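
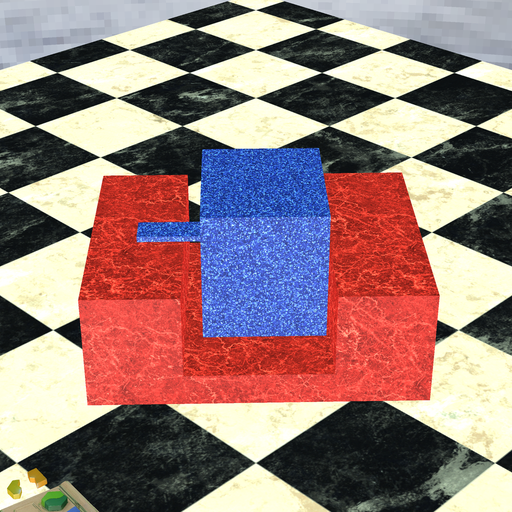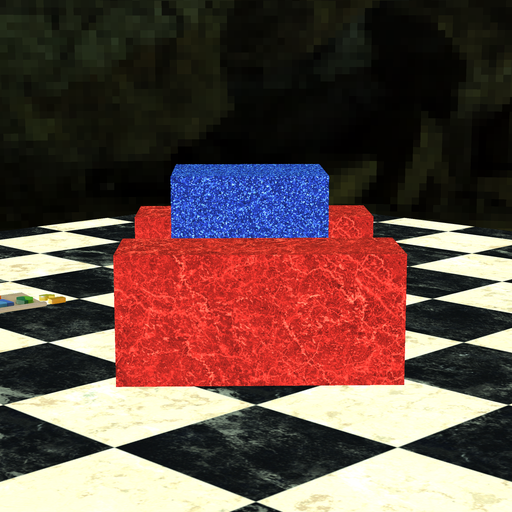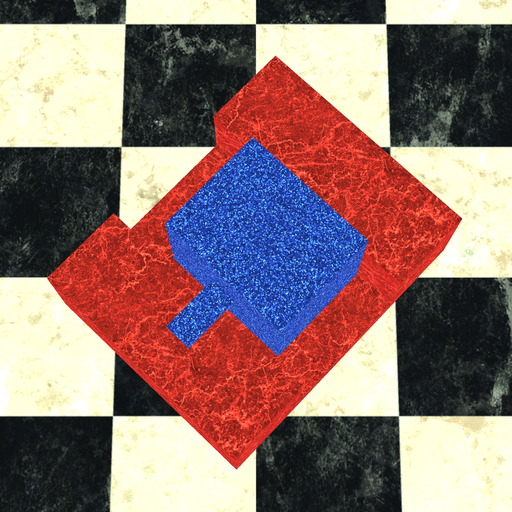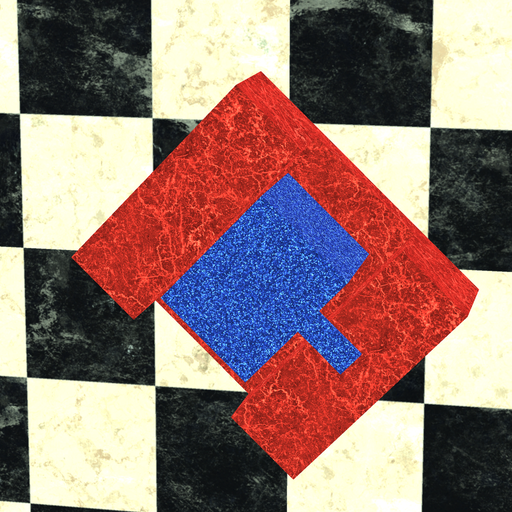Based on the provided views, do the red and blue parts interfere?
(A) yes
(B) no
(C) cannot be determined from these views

(B) no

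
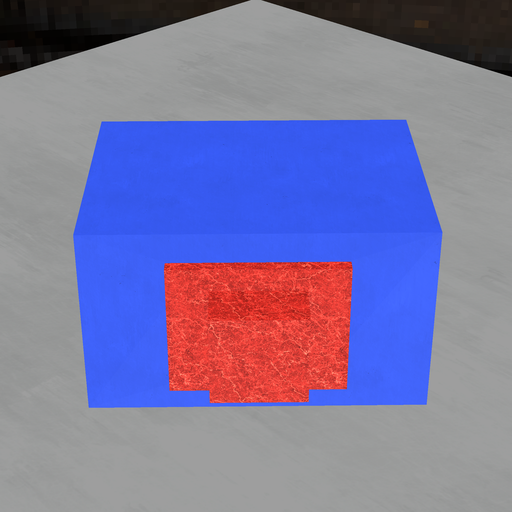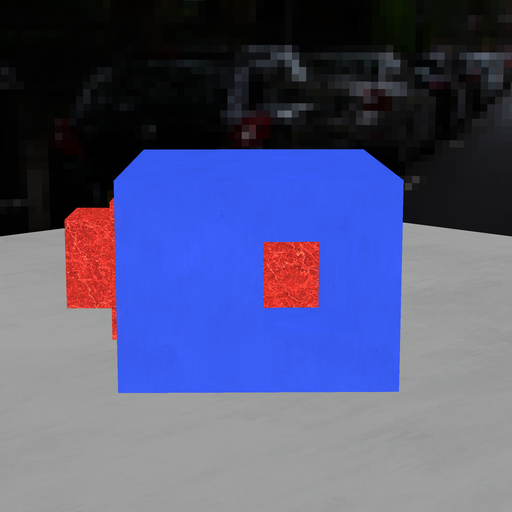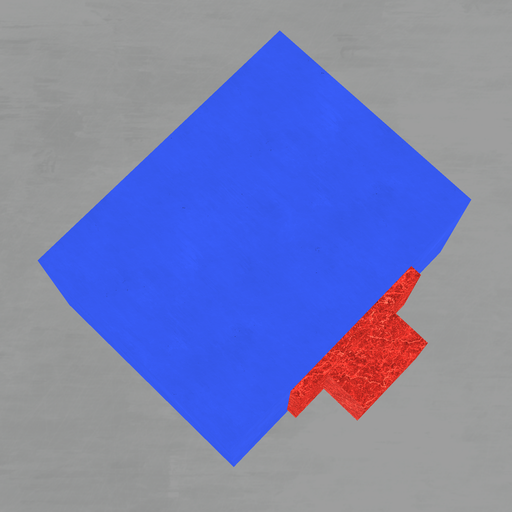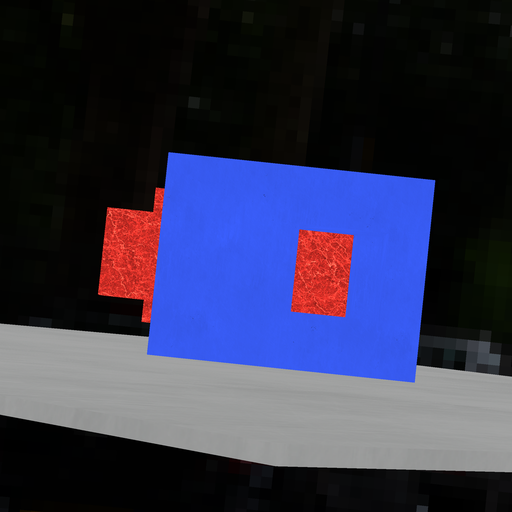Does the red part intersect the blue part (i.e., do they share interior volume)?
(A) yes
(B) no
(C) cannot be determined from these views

(B) no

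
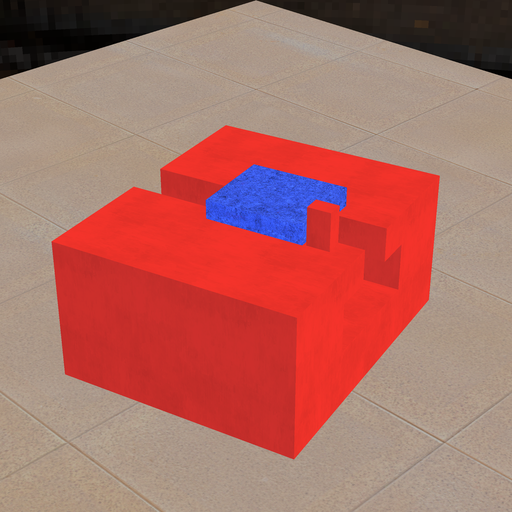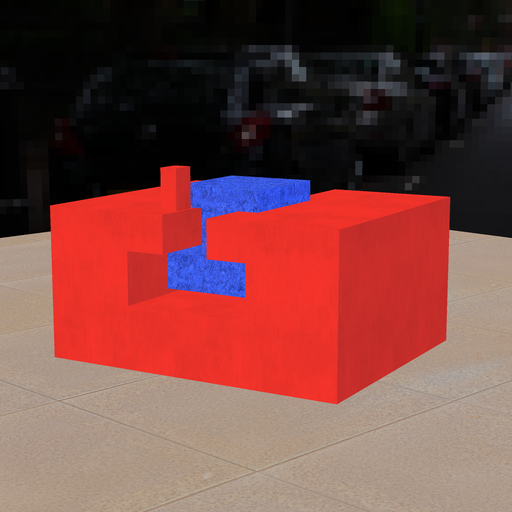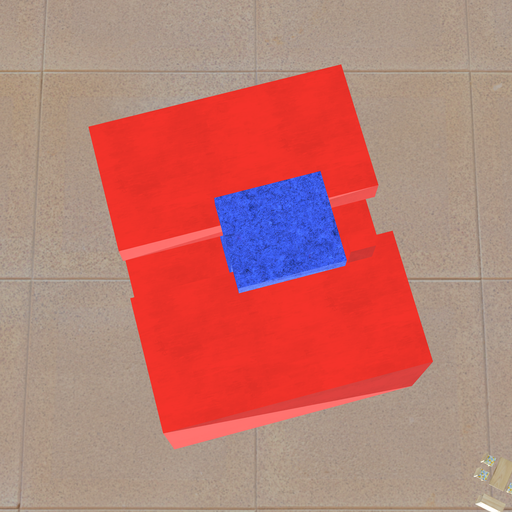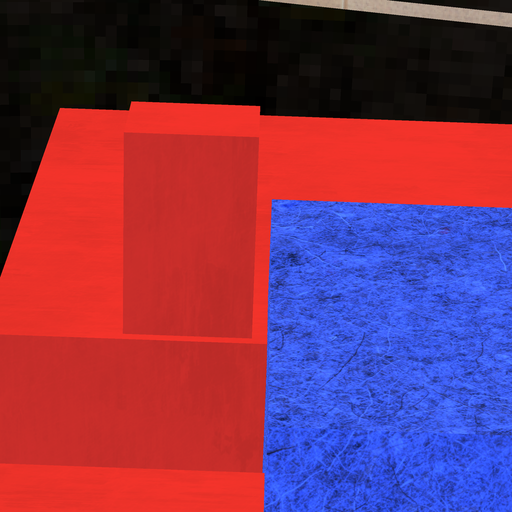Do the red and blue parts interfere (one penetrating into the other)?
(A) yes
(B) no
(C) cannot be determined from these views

(B) no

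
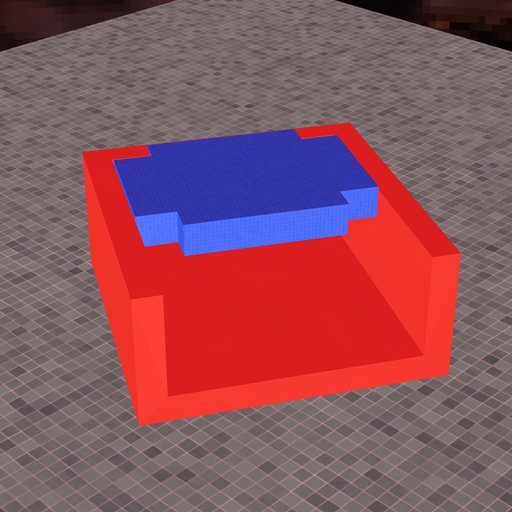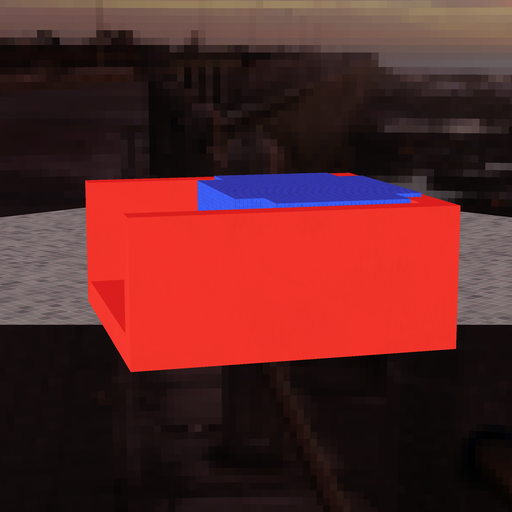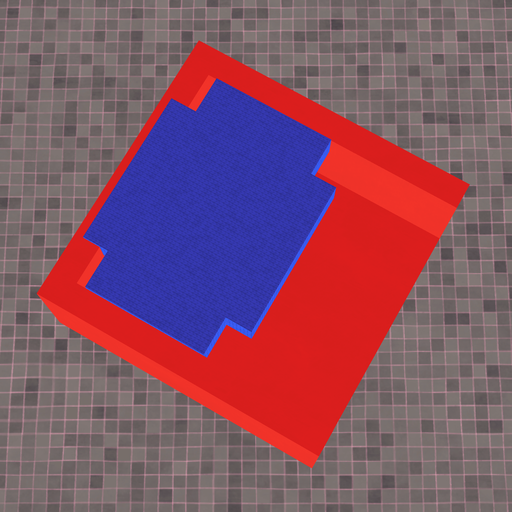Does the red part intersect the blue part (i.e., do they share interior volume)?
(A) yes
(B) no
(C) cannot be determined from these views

(A) yes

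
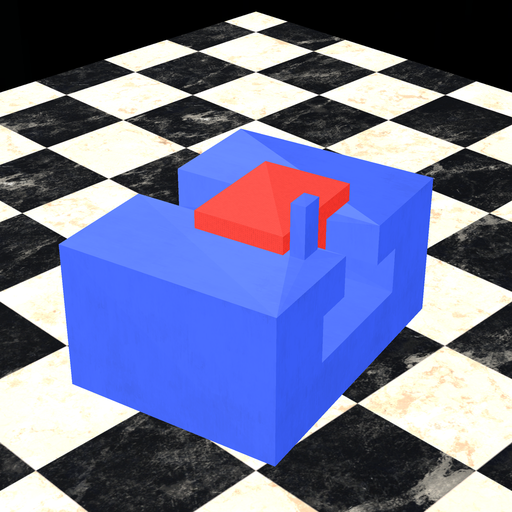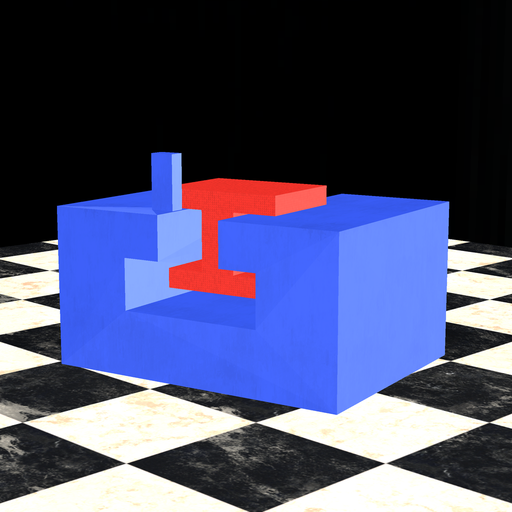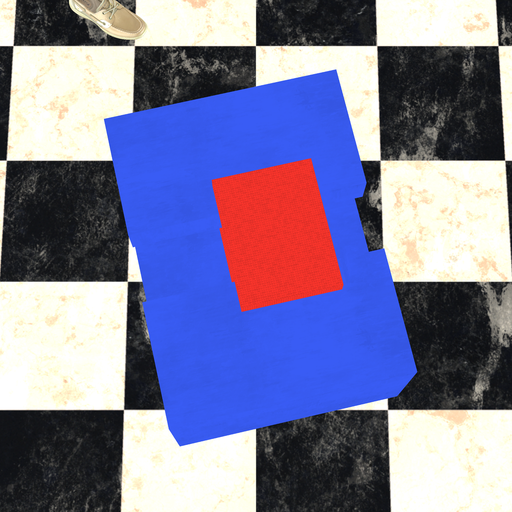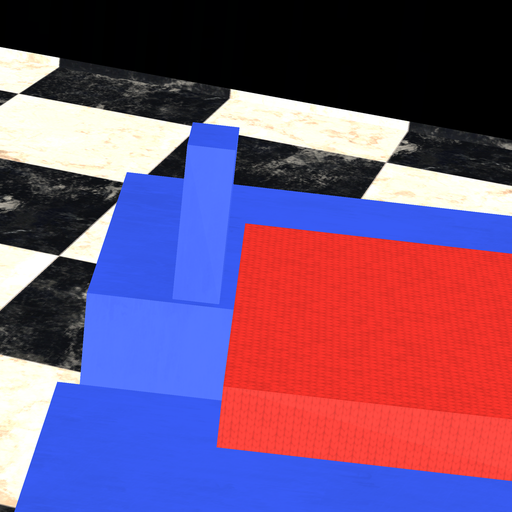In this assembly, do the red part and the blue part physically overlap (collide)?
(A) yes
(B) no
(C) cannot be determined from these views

(B) no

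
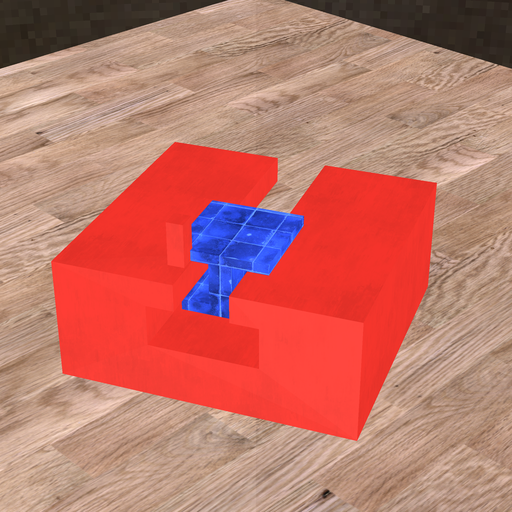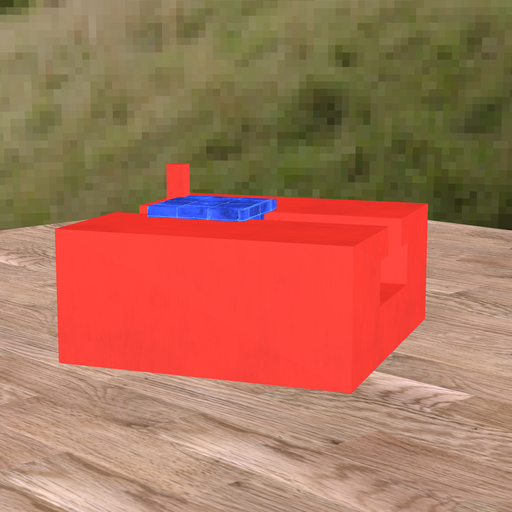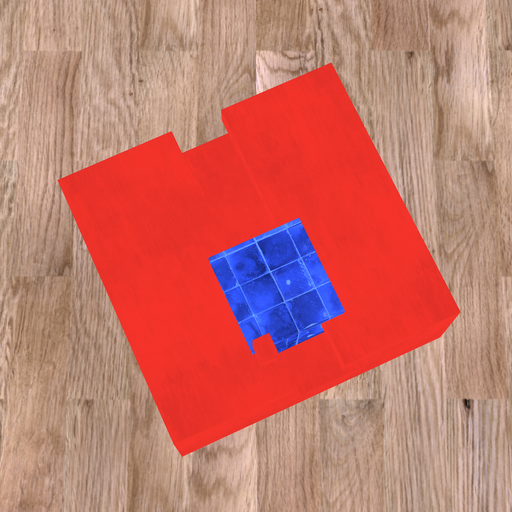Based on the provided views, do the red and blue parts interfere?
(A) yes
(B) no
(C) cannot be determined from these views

(A) yes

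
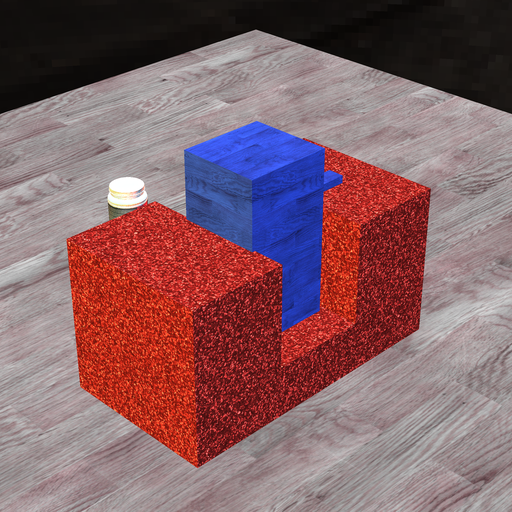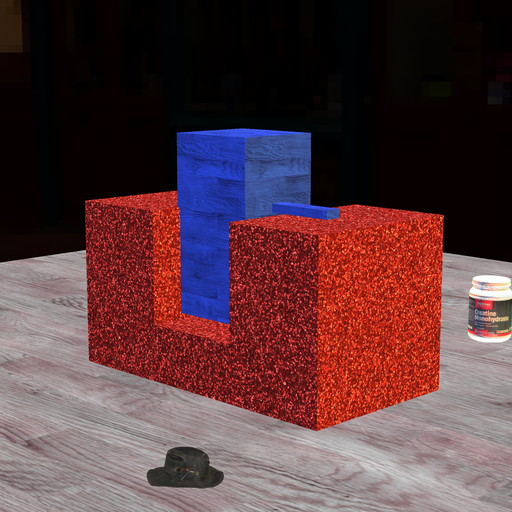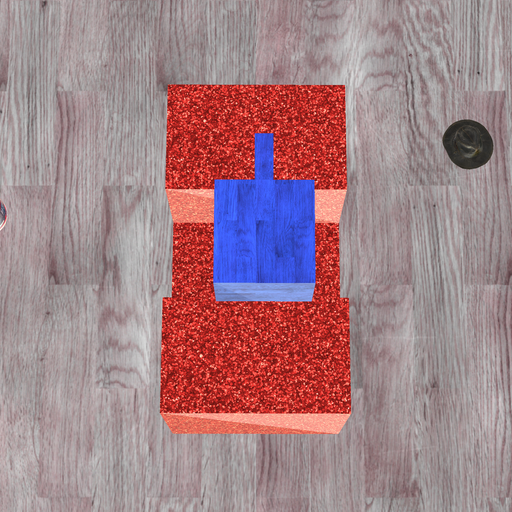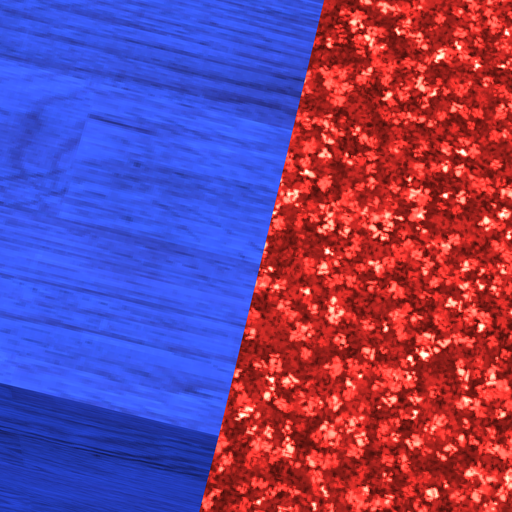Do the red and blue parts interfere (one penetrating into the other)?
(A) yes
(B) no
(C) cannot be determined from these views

(A) yes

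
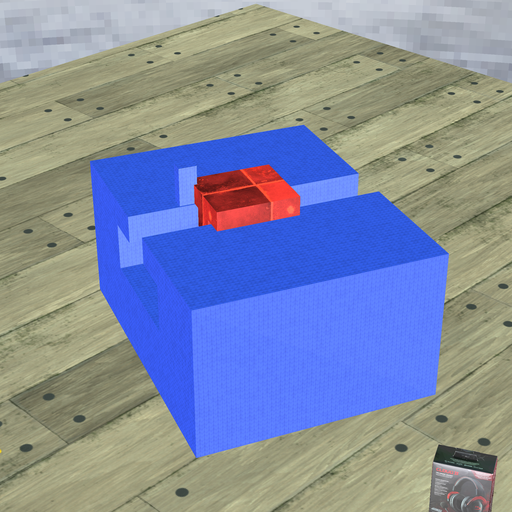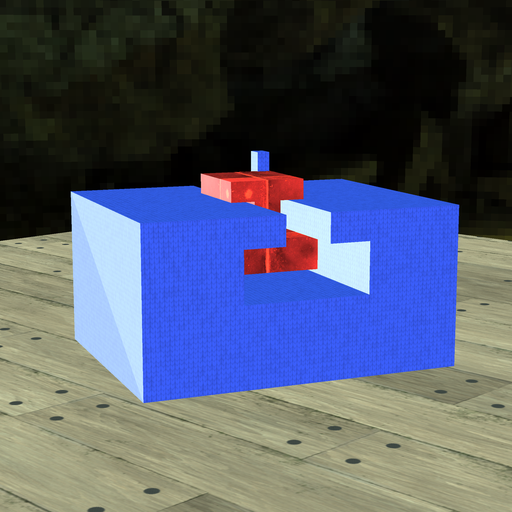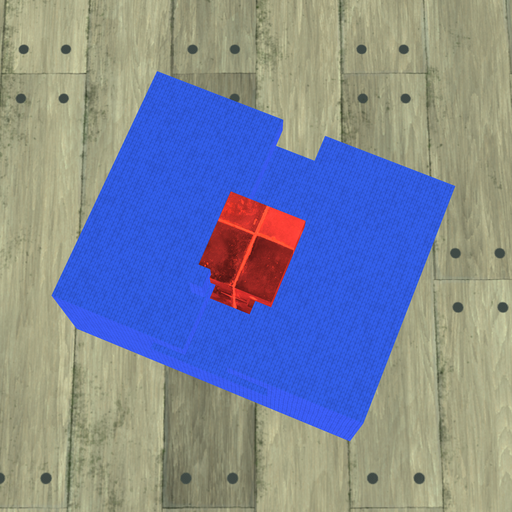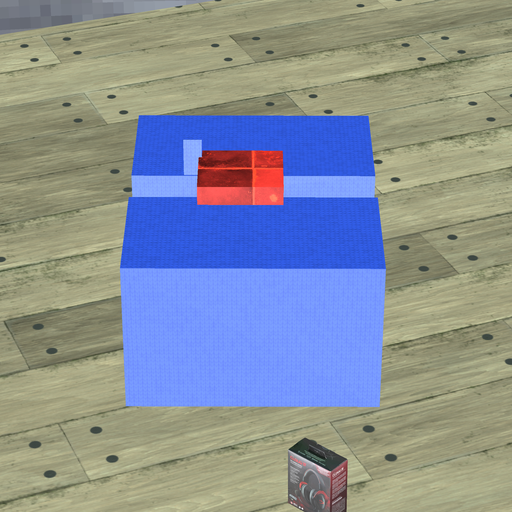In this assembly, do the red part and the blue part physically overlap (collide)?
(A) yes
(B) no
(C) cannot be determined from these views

(A) yes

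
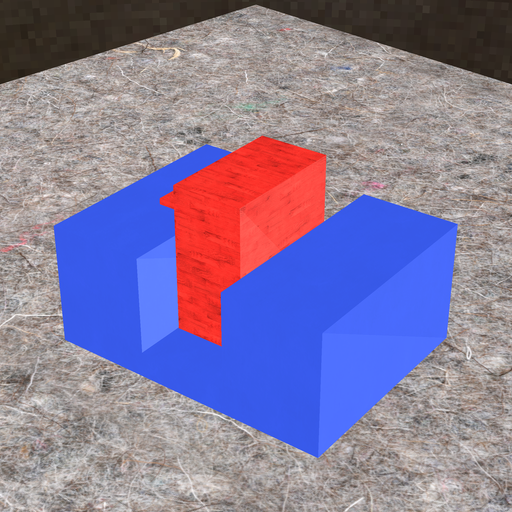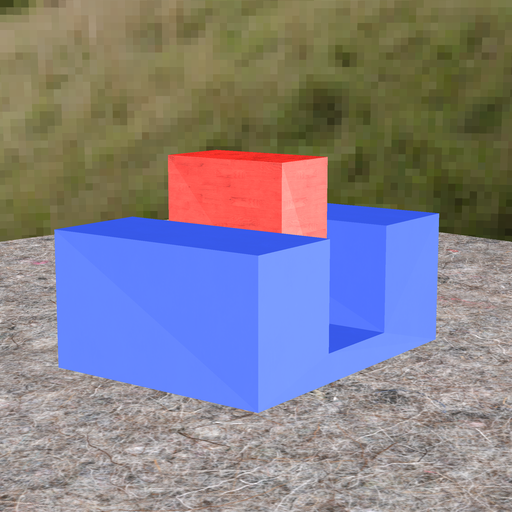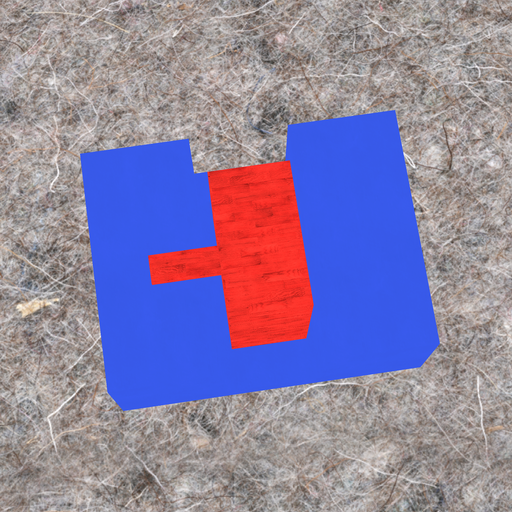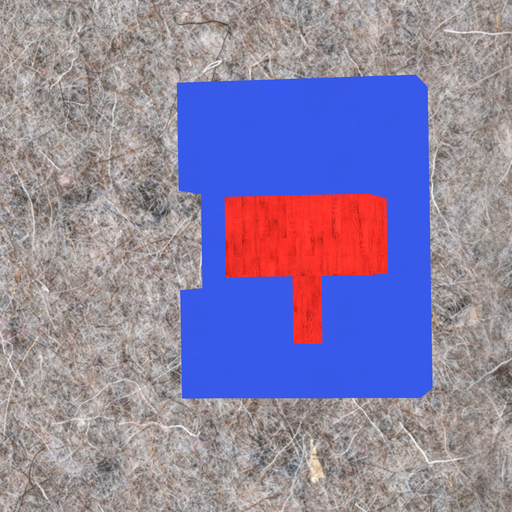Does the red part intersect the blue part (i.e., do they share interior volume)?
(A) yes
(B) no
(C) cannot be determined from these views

(B) no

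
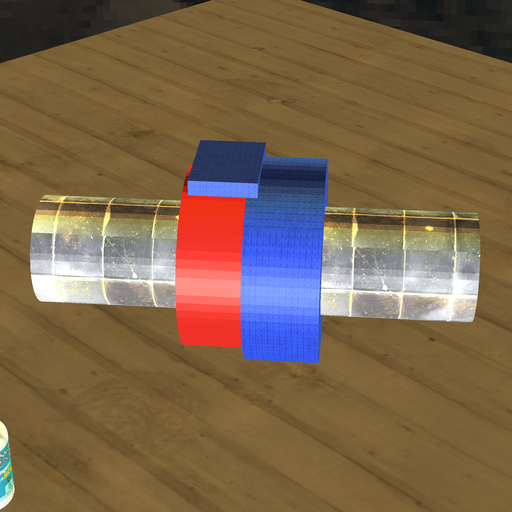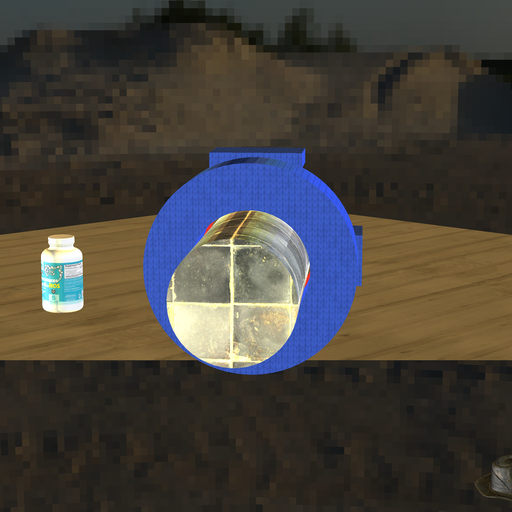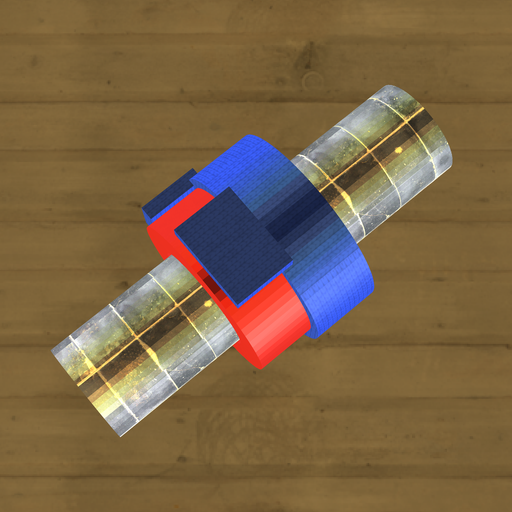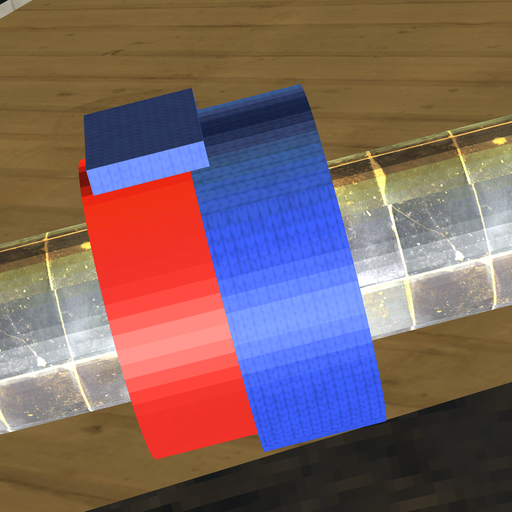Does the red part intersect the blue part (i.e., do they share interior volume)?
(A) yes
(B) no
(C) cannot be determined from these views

(A) yes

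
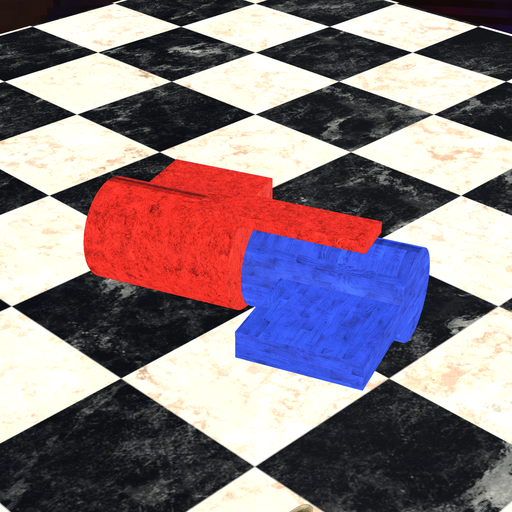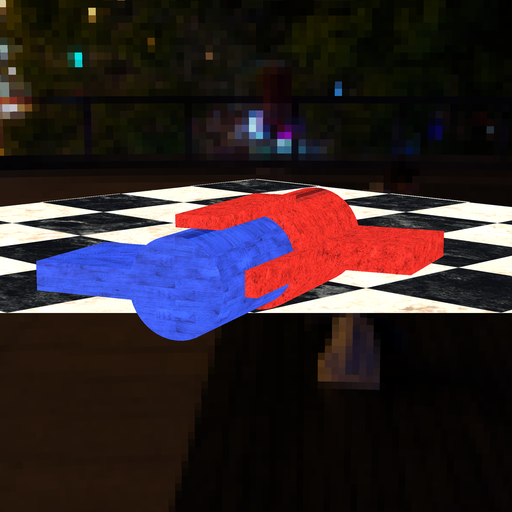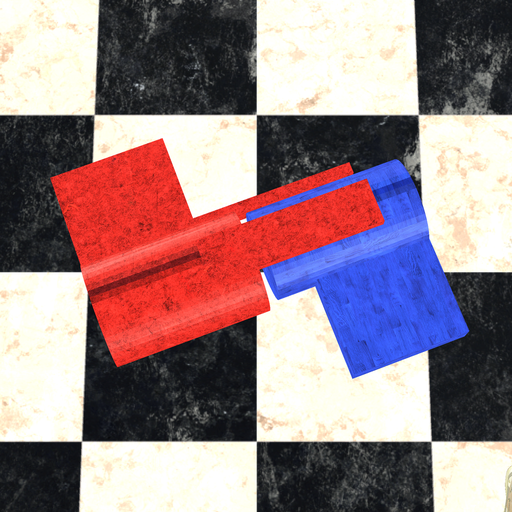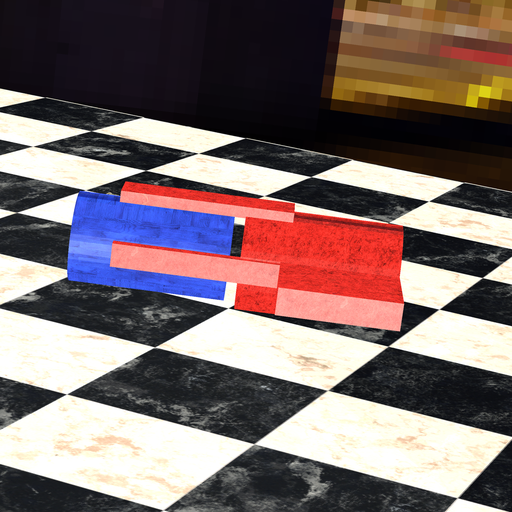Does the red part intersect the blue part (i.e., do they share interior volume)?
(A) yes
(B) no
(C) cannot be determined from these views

(B) no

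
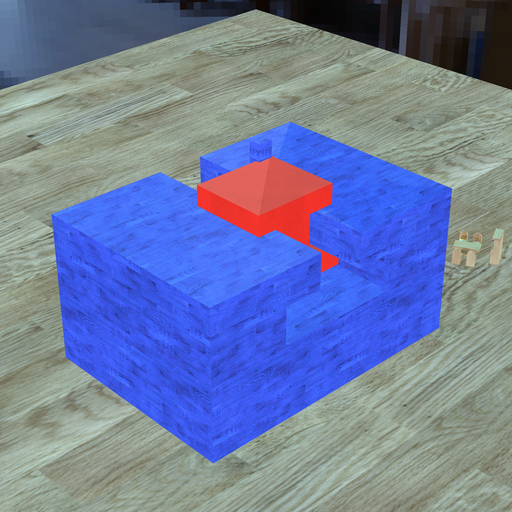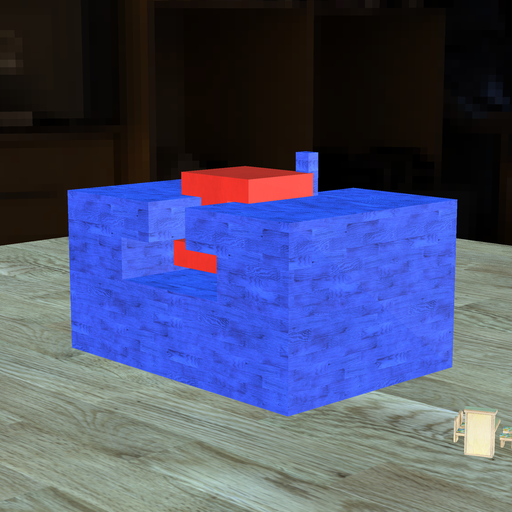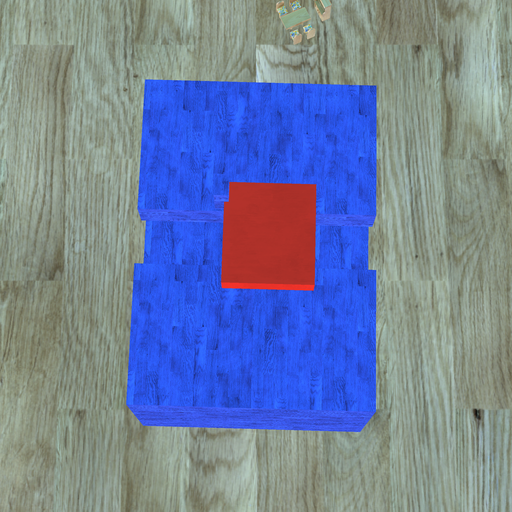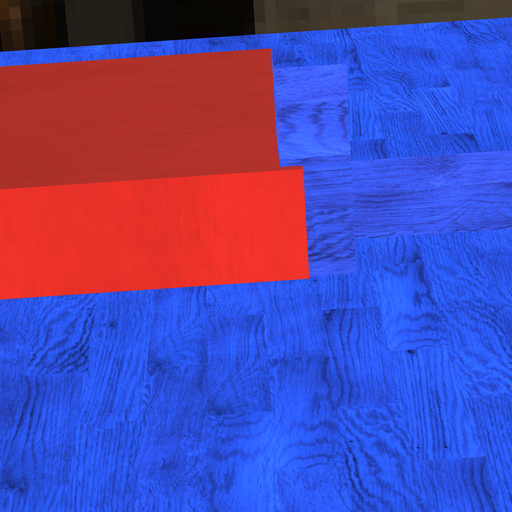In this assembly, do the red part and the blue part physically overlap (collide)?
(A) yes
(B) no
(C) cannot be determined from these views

(A) yes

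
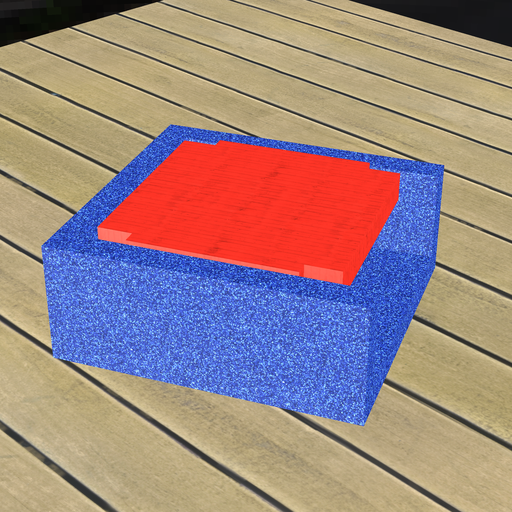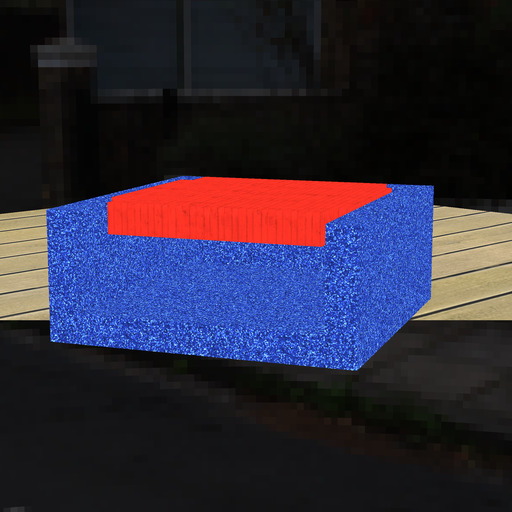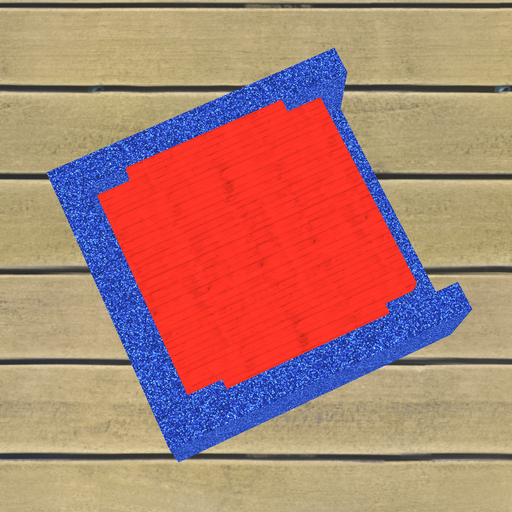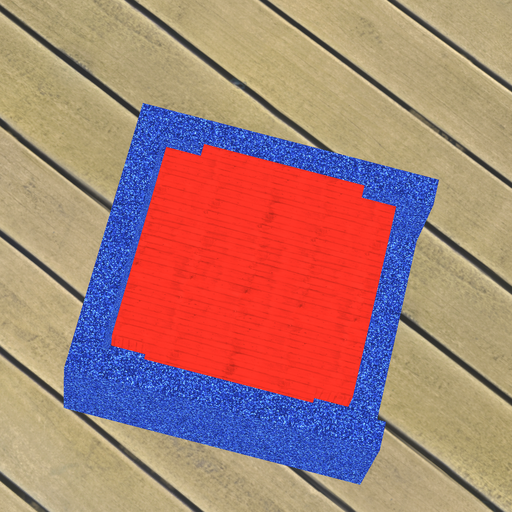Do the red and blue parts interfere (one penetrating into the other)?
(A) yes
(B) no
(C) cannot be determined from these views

(B) no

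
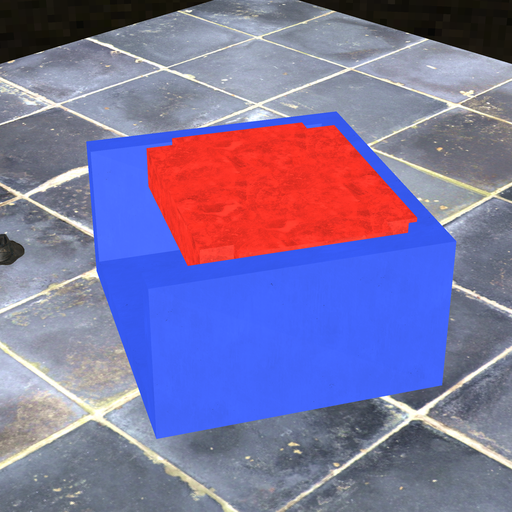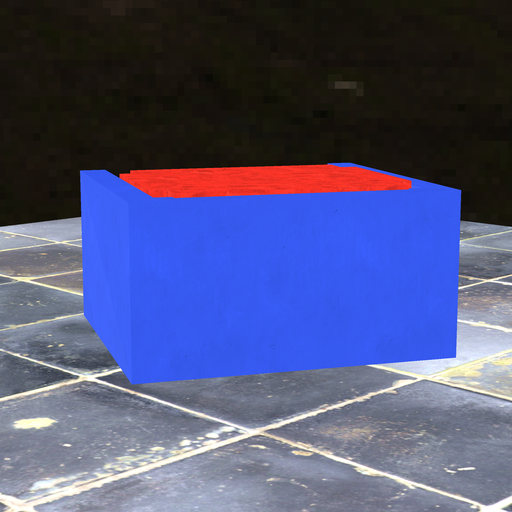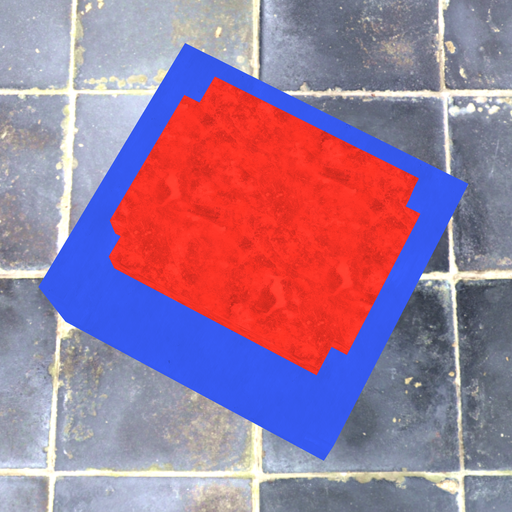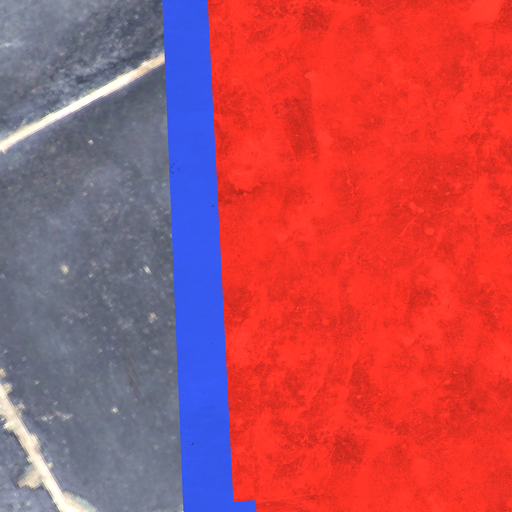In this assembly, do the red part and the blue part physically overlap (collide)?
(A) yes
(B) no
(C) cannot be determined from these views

(A) yes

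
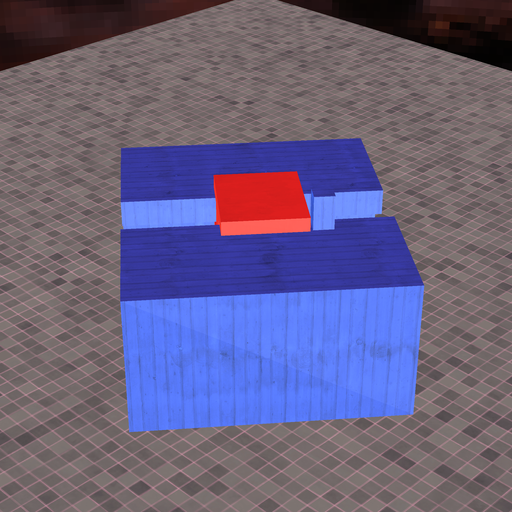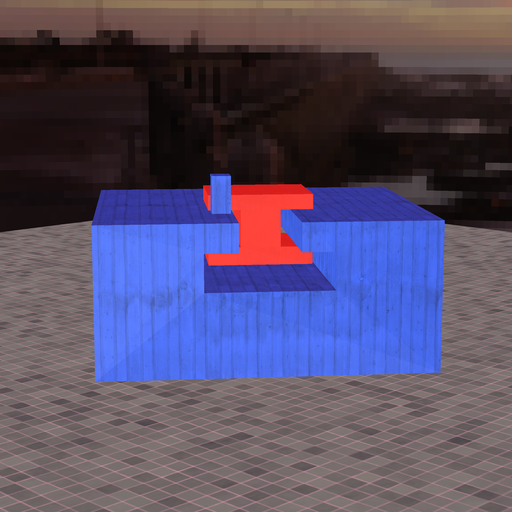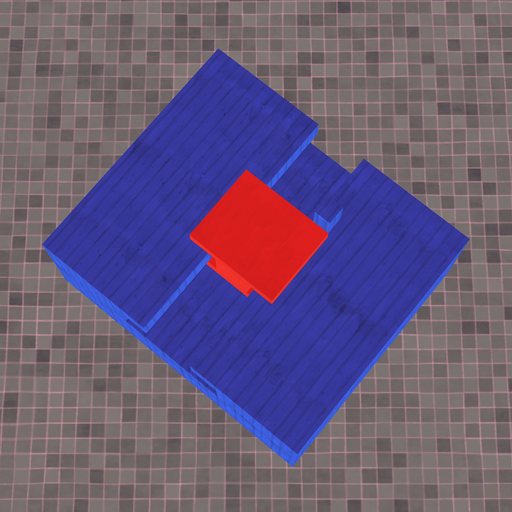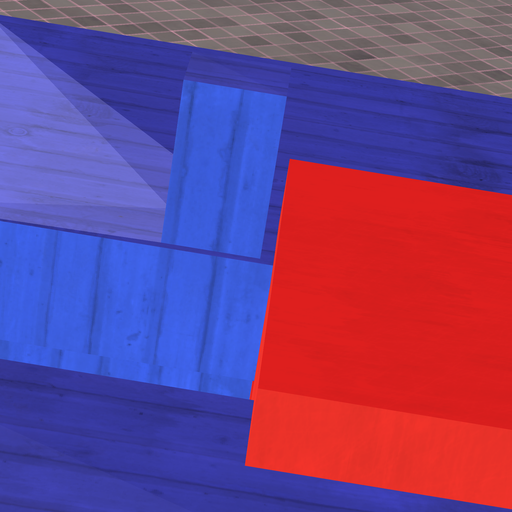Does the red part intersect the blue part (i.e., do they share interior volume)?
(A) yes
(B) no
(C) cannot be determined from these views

(B) no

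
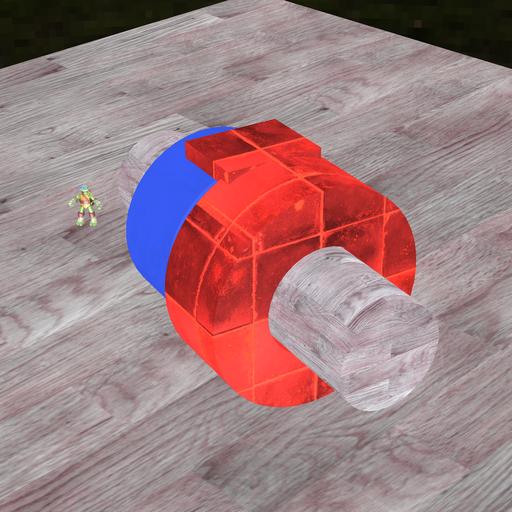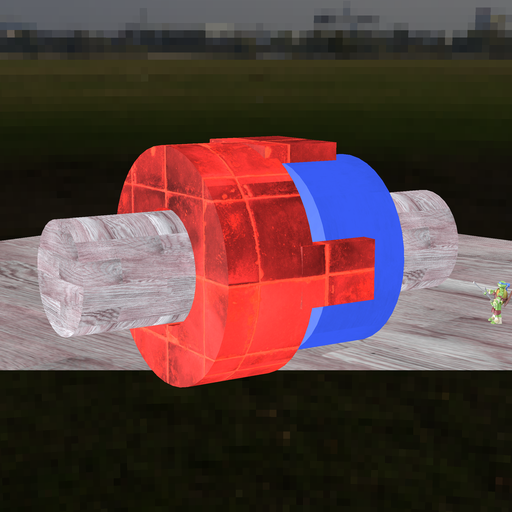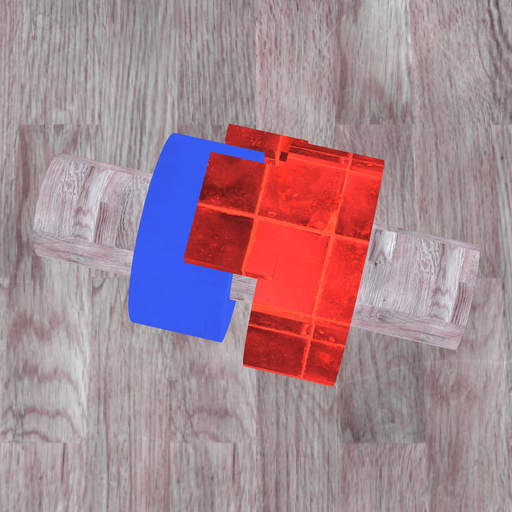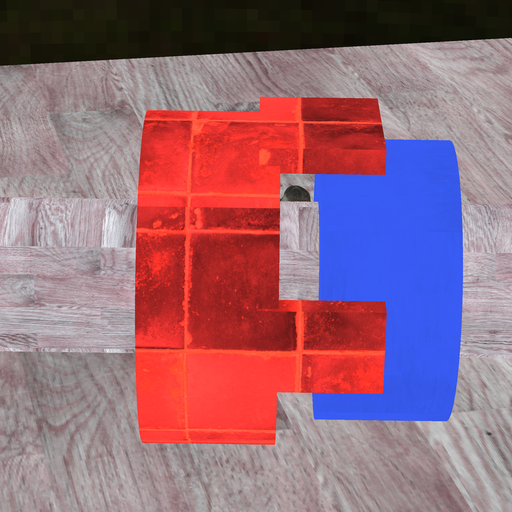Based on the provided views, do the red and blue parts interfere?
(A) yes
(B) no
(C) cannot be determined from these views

(B) no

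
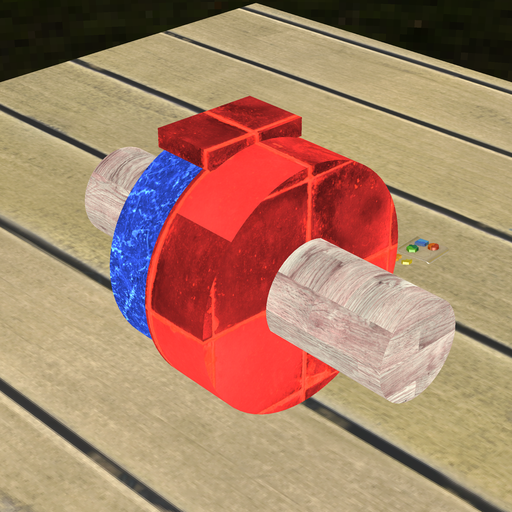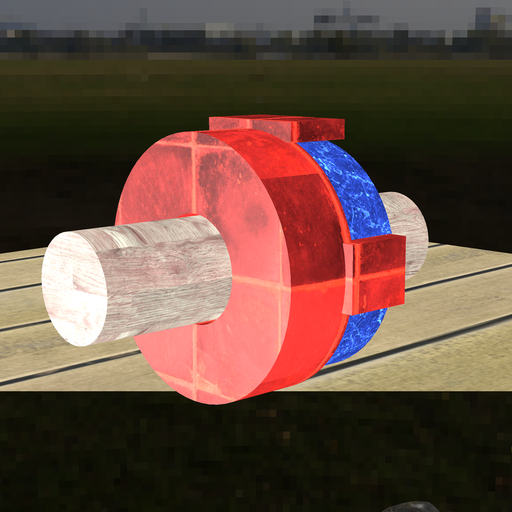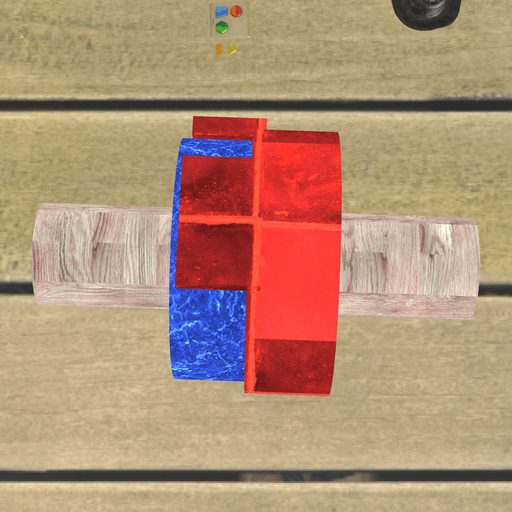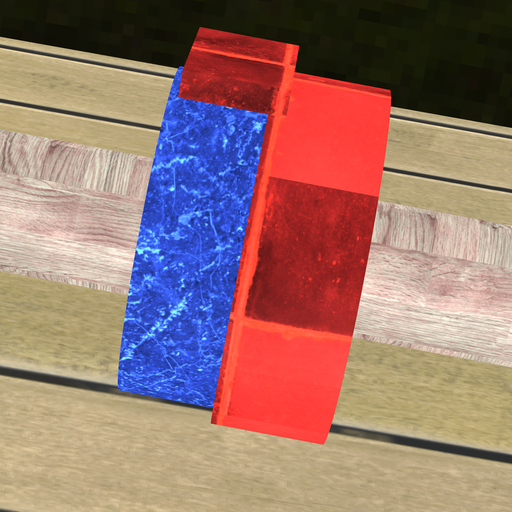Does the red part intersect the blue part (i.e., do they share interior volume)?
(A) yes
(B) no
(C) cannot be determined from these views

(A) yes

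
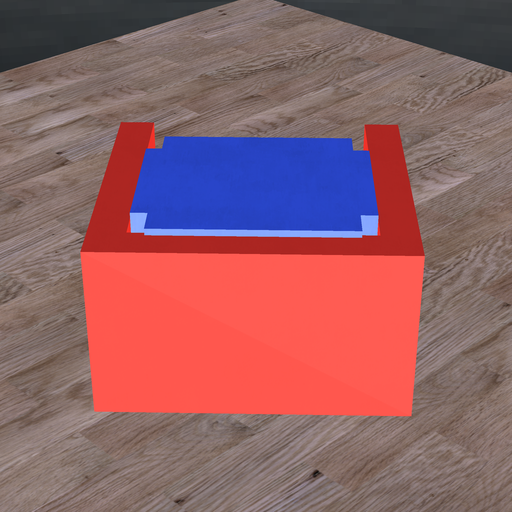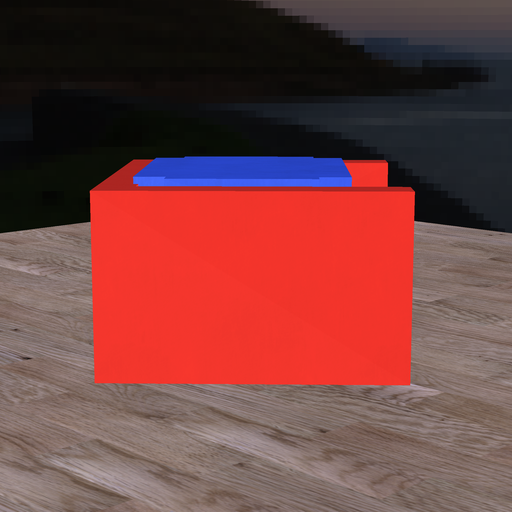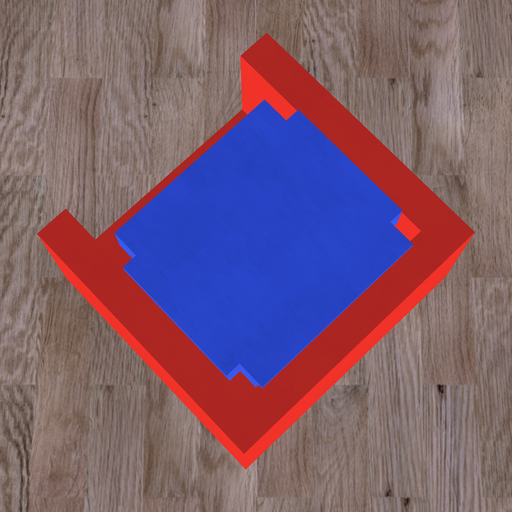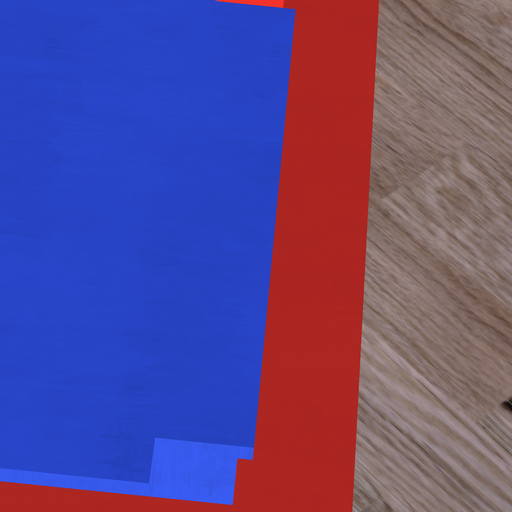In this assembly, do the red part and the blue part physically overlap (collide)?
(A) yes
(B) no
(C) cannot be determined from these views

(A) yes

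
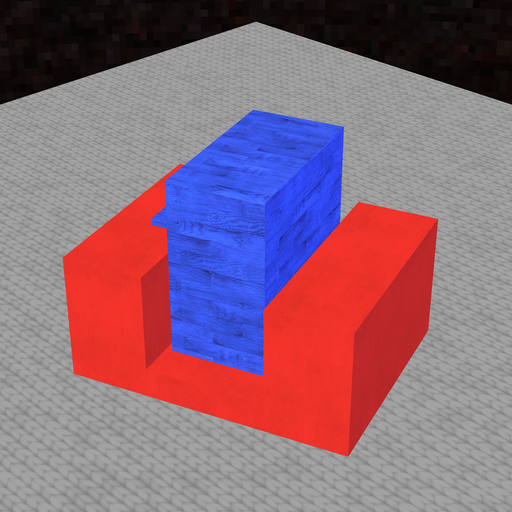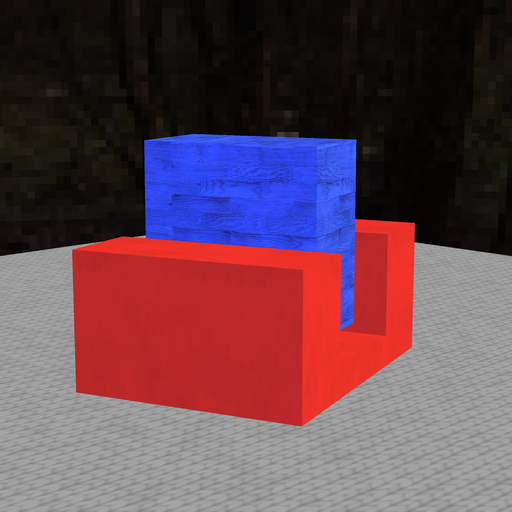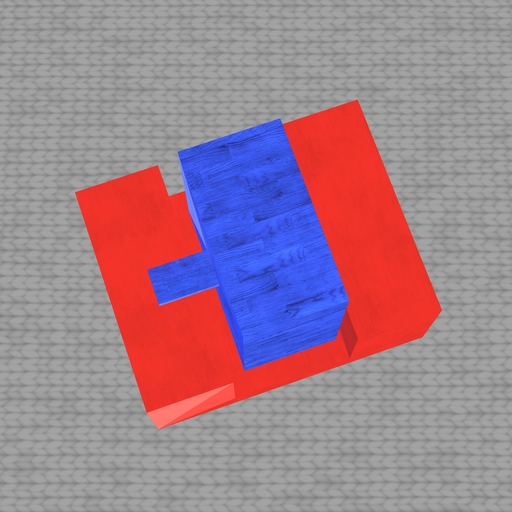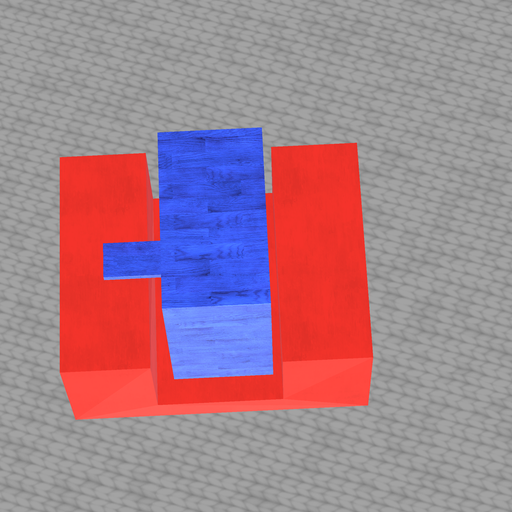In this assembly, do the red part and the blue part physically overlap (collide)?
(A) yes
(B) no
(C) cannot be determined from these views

(B) no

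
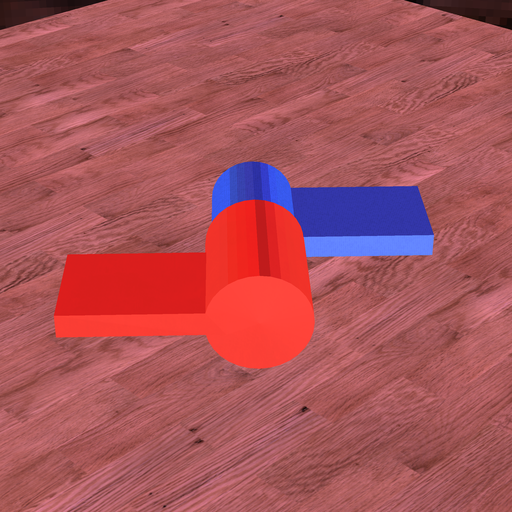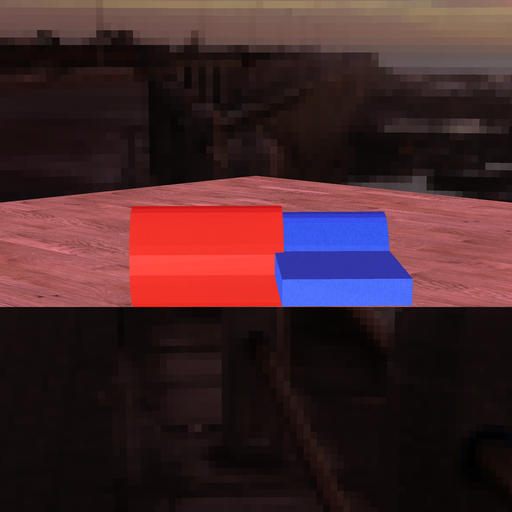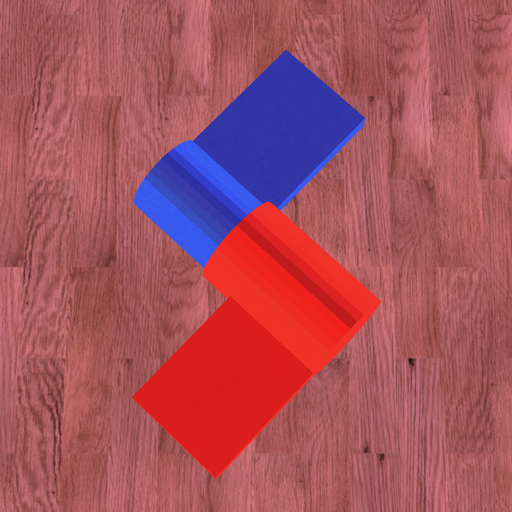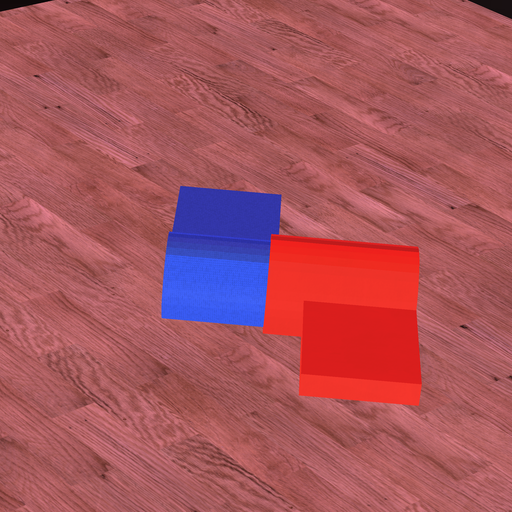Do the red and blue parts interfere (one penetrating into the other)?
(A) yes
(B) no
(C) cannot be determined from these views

(A) yes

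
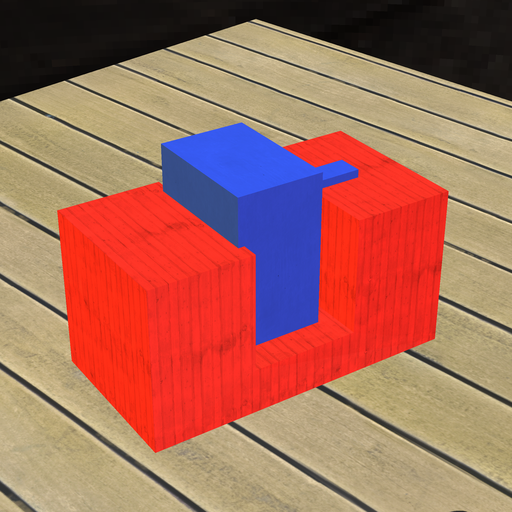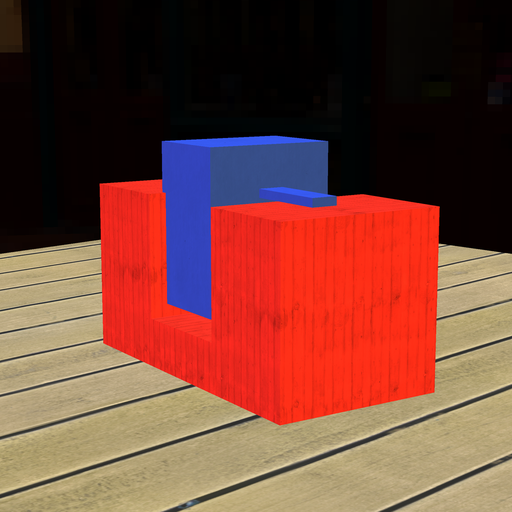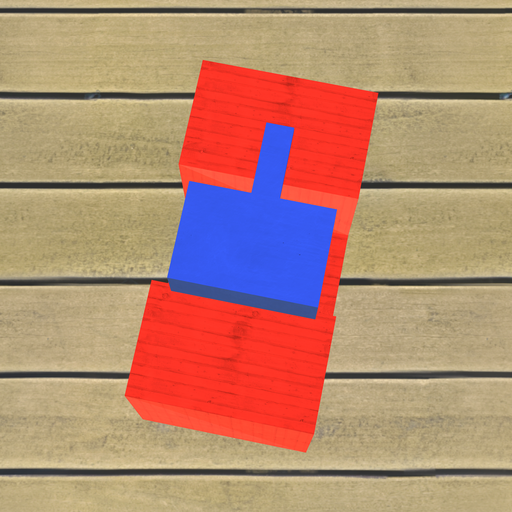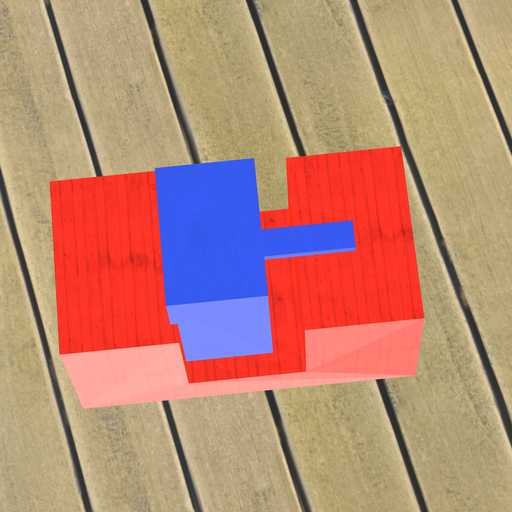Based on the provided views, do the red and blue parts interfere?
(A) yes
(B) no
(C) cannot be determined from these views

(A) yes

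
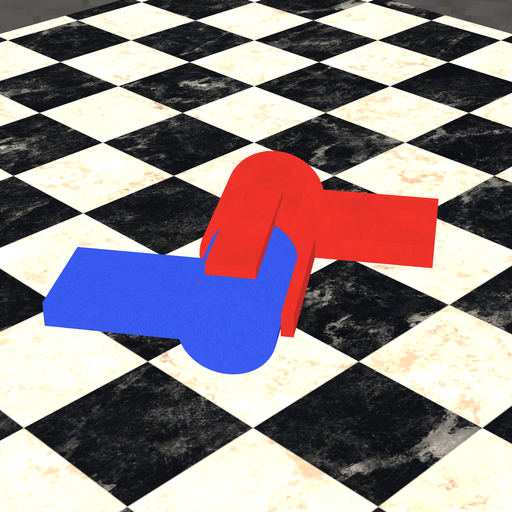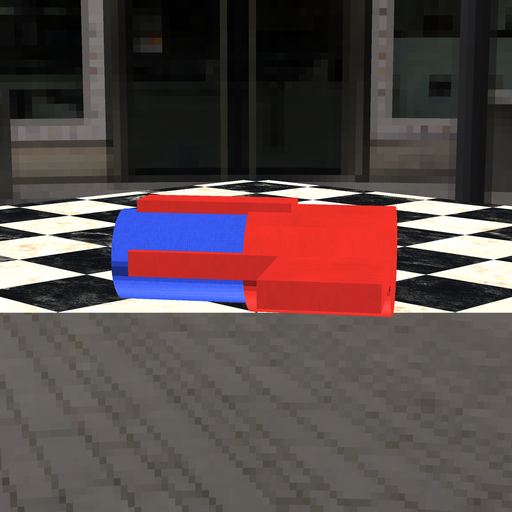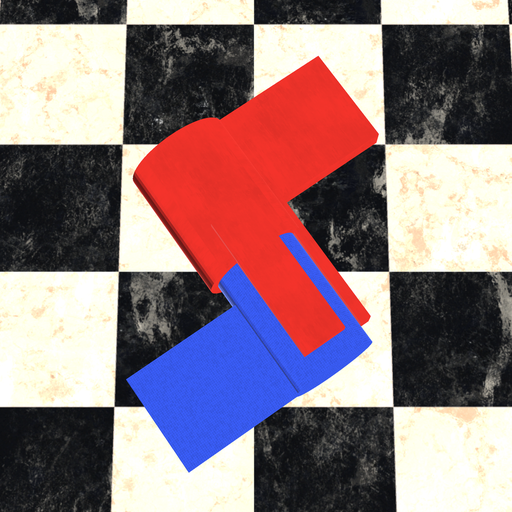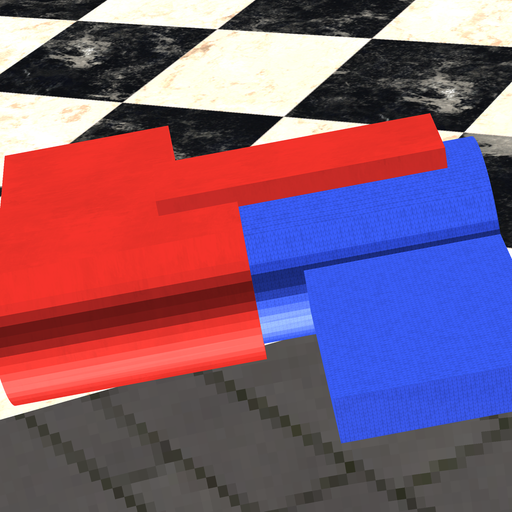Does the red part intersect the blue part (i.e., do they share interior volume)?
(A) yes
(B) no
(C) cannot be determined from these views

(A) yes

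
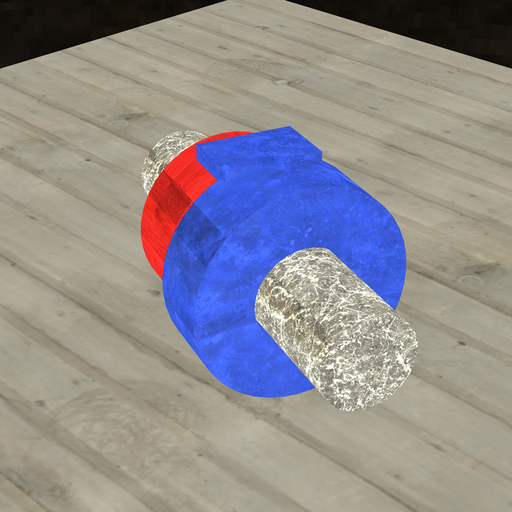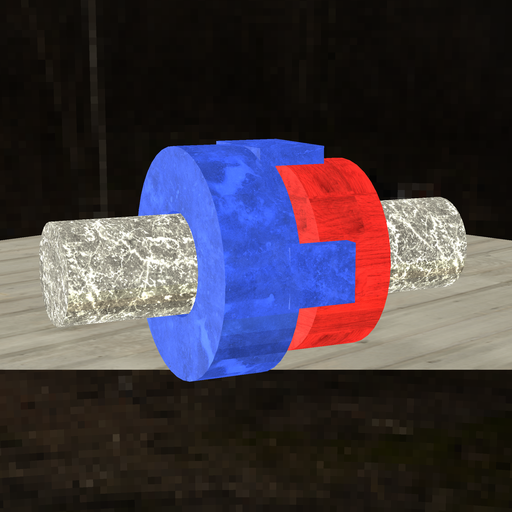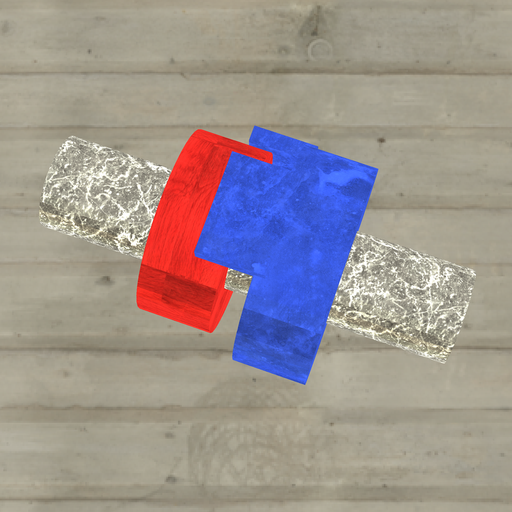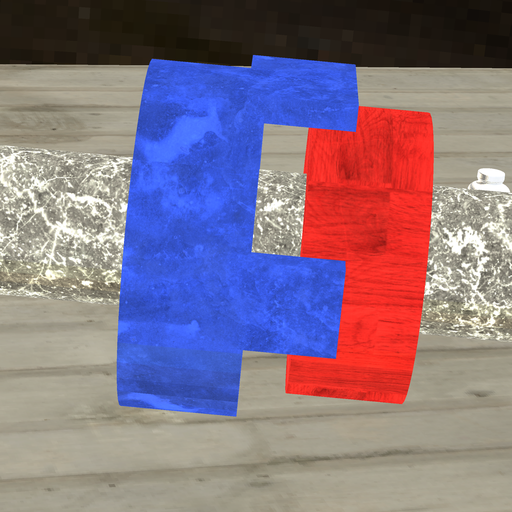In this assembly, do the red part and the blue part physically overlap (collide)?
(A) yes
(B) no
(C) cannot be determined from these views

(B) no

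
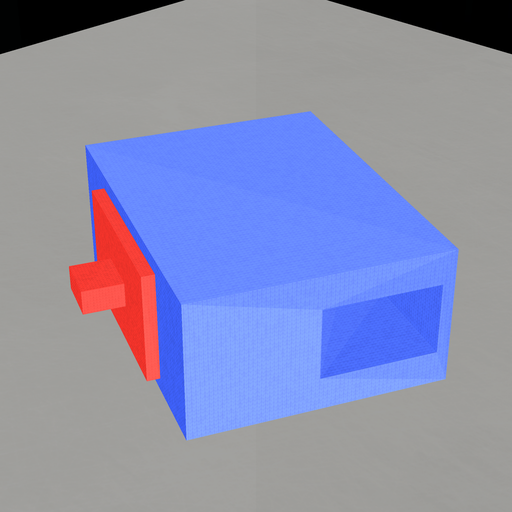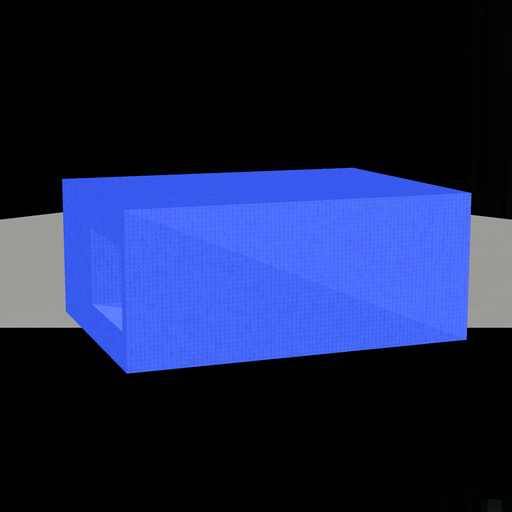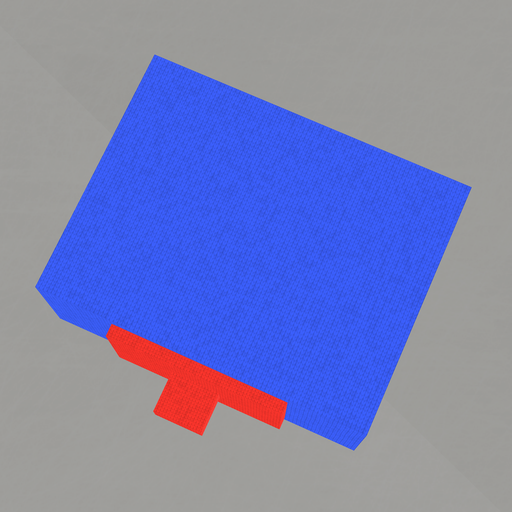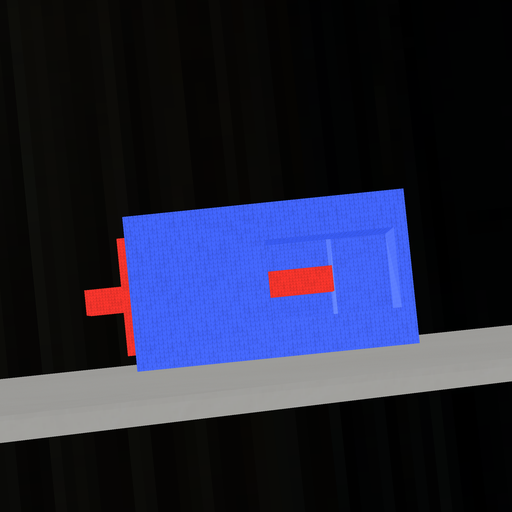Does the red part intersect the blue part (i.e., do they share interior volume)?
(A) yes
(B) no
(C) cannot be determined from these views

(A) yes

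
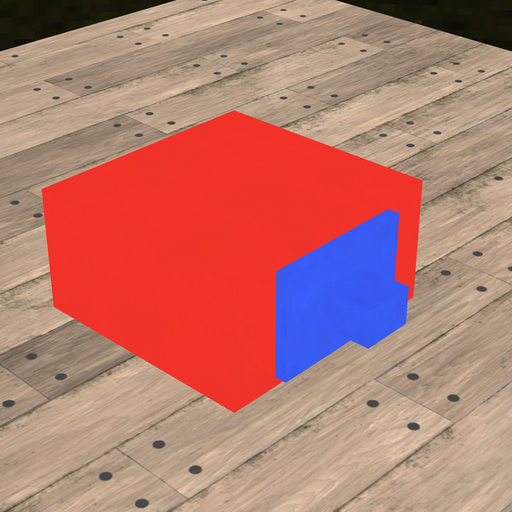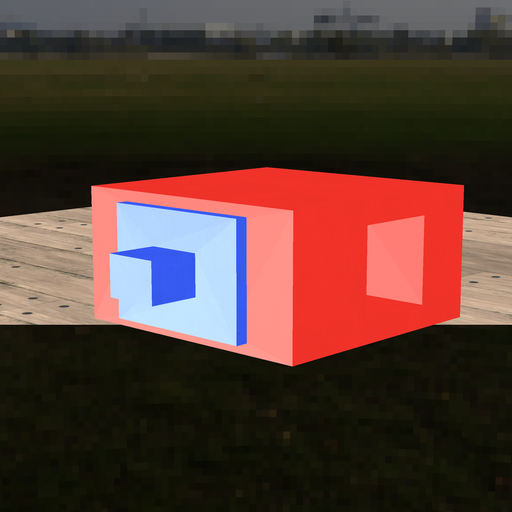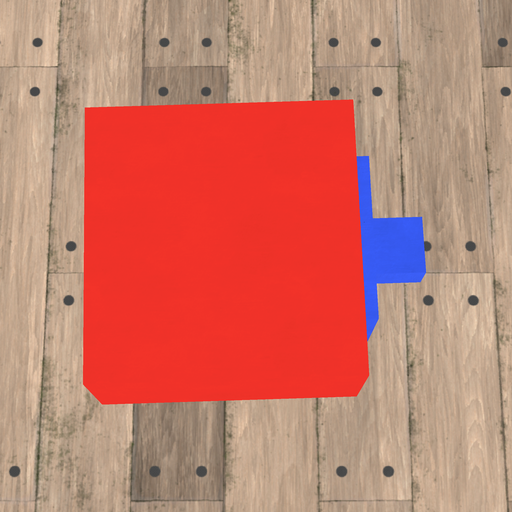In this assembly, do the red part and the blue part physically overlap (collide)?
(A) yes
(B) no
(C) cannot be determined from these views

(C) cannot be determined from these views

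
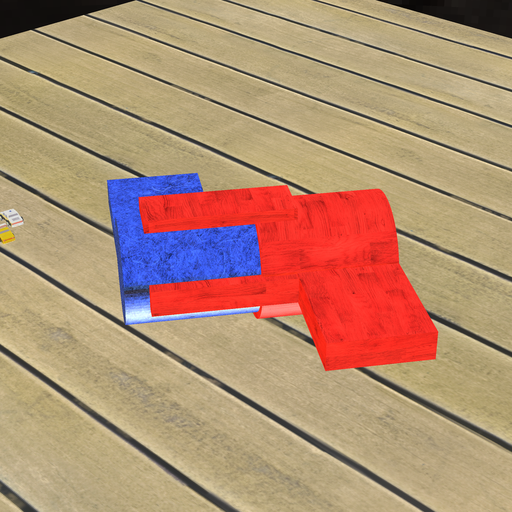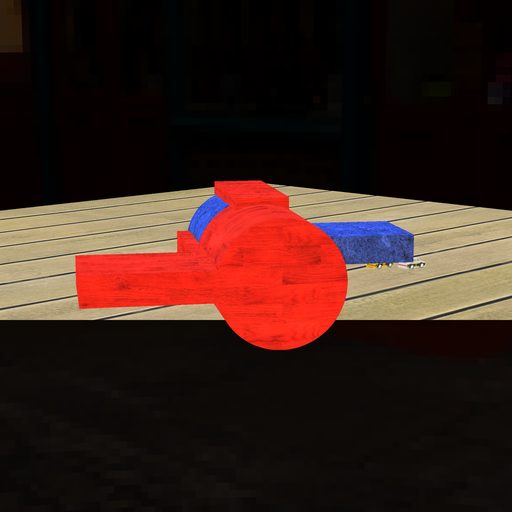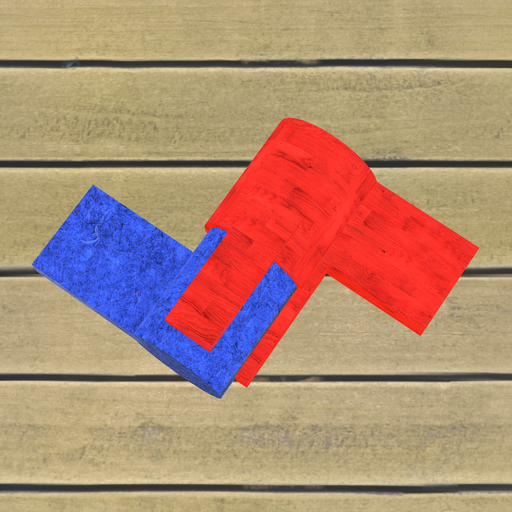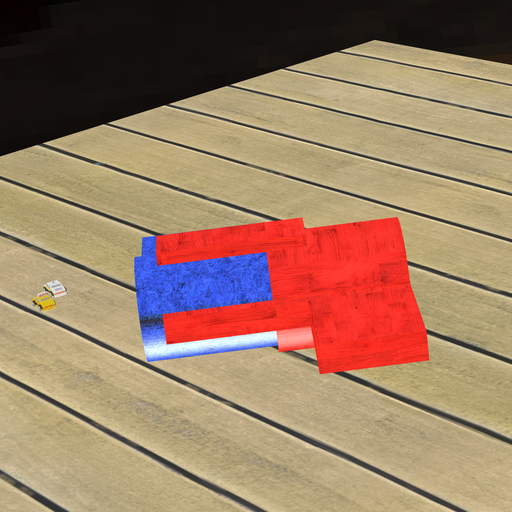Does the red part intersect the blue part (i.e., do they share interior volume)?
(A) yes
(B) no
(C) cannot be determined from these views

(A) yes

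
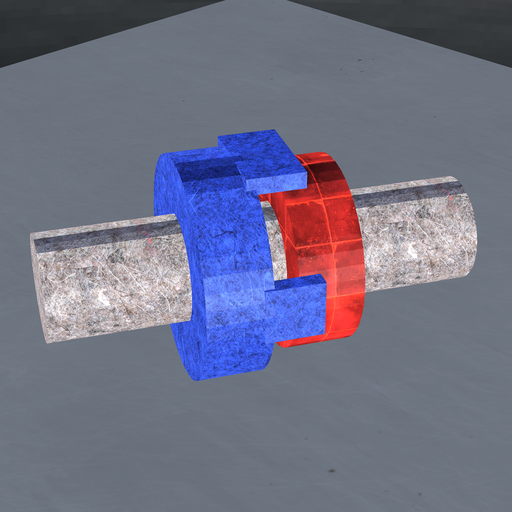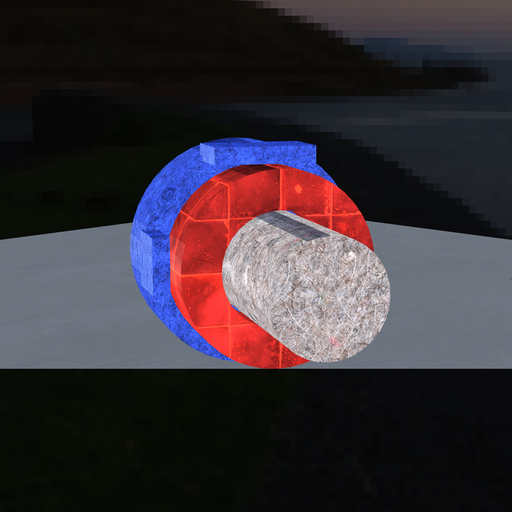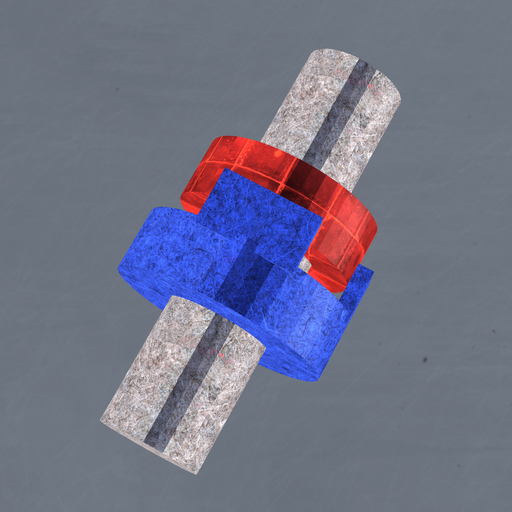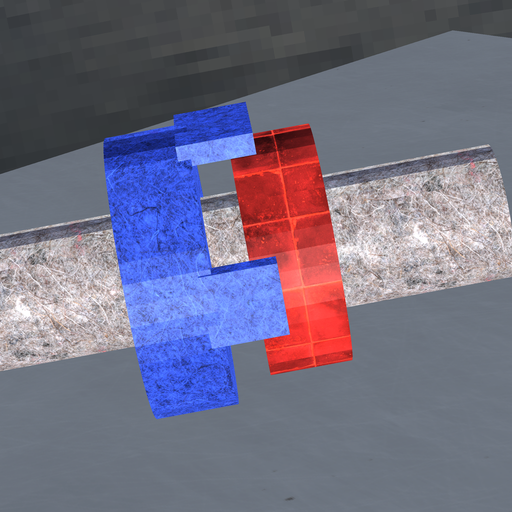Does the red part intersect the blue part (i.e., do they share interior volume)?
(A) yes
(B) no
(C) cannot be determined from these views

(B) no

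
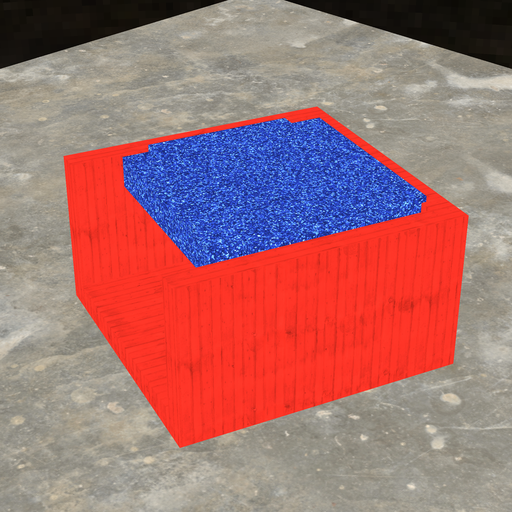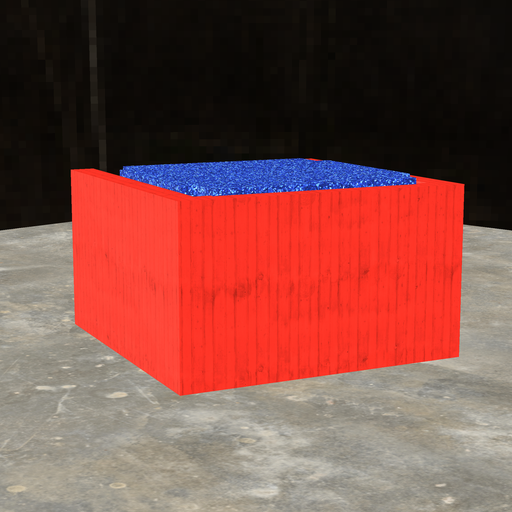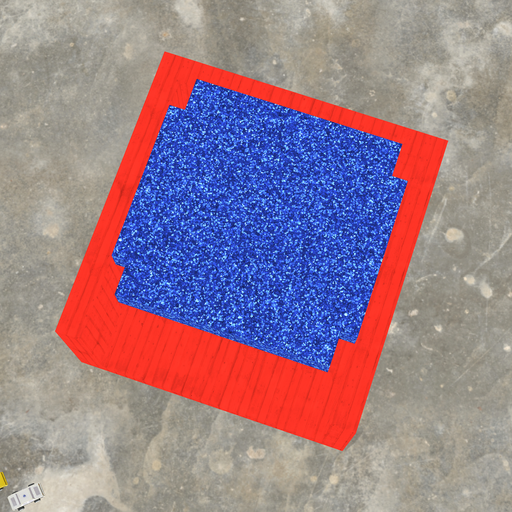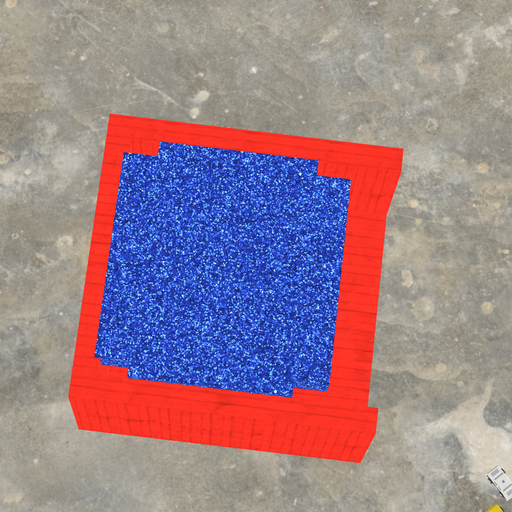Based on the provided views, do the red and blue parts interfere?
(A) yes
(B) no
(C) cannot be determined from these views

(A) yes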